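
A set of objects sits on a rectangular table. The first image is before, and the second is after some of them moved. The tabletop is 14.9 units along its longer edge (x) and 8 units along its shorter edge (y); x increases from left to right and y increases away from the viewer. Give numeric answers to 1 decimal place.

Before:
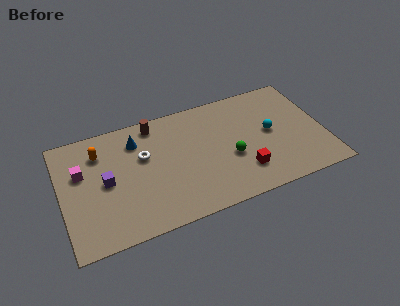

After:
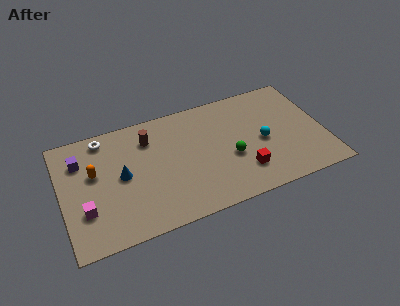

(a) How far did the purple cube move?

2.3

From (2.5, 4.0) to (1.2, 5.9), the purple cube covered √(1.3² + 1.9²) ≈ 2.3 units.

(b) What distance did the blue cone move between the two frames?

2.3

From (4.4, 6.2) to (3.4, 4.1), the blue cone covered √(1.0² + 2.1²) ≈ 2.3 units.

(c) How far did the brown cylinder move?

1.0

The brown cylinder moved from about (5.5, 7.0) to (5.1, 6.1), a distance of √(0.4² + 0.9²) ≈ 1.0.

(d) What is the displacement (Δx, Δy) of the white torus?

(-2.1, 2.0)

From the two frames, the white torus sits at roughly (4.7, 5.0) before and (2.6, 7.0) after.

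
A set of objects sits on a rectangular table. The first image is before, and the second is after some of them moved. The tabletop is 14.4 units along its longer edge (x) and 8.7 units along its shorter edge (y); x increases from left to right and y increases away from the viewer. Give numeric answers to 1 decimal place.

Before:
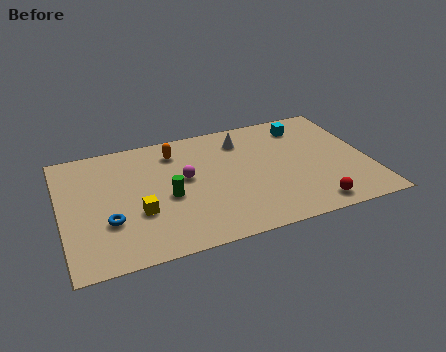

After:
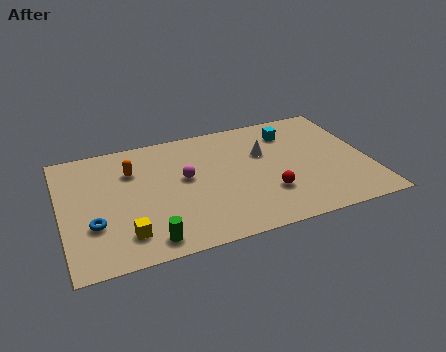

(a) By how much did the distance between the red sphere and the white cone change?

-3.4

The distance was about 6.4 in the first image and 3.0 in the second, so they moved 3.4 units closer together.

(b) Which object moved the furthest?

the green cylinder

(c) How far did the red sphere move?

2.4

The red sphere was near (11.4, 1.1) before and (9.5, 2.6) after, so it travelled √(1.9² + 1.5²) ≈ 2.4 units.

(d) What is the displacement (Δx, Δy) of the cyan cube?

(-0.7, -0.3)

The cyan cube was at about (11.7, 7.1) and moved to about (11.0, 6.8).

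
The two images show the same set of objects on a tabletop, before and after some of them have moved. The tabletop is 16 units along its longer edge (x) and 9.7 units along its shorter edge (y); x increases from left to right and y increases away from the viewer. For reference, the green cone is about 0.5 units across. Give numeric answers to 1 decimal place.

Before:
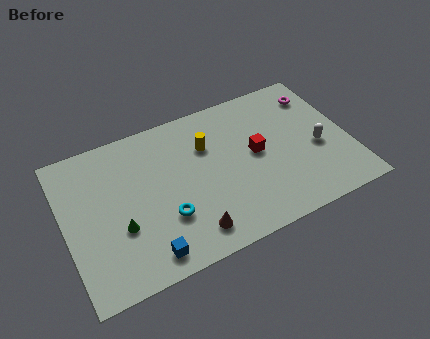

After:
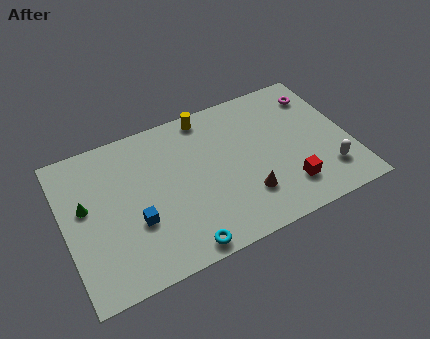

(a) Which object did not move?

the magenta torus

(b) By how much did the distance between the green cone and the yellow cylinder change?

+1.6

Before: roughly 6.2 units apart; after: 7.8. That's 1.6 units further apart.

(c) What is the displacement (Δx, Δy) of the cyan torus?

(0.6, -2.2)

From the two frames, the cyan torus sits at roughly (5.4, 3.1) before and (6.0, 0.9) after.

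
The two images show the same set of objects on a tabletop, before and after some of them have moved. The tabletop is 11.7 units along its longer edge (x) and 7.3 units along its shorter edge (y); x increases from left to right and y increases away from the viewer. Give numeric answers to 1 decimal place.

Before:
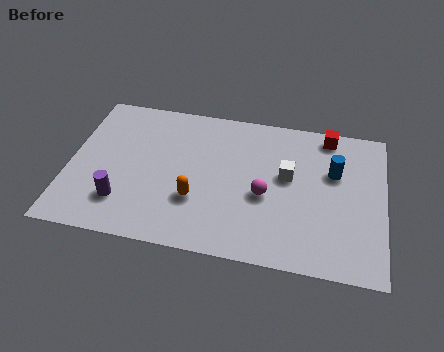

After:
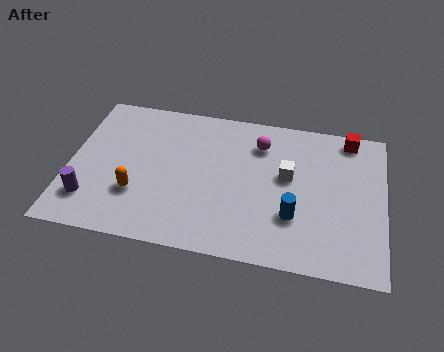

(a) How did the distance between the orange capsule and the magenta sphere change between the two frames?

+2.9

Before: roughly 2.6 units apart; after: 5.5. That's 2.9 units further apart.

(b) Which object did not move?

the white cube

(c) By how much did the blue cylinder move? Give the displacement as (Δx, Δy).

(-1.4, -2.4)

From the two frames, the blue cylinder sits at roughly (9.8, 4.7) before and (8.4, 2.3) after.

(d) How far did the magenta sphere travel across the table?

2.5

From (7.3, 3.1) to (7.0, 5.6), the magenta sphere covered √(0.3² + 2.5²) ≈ 2.5 units.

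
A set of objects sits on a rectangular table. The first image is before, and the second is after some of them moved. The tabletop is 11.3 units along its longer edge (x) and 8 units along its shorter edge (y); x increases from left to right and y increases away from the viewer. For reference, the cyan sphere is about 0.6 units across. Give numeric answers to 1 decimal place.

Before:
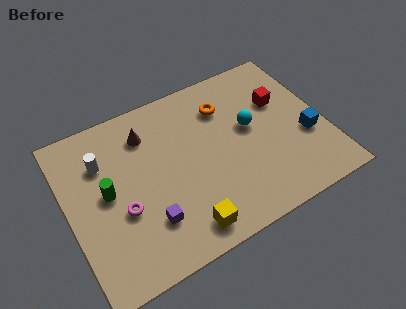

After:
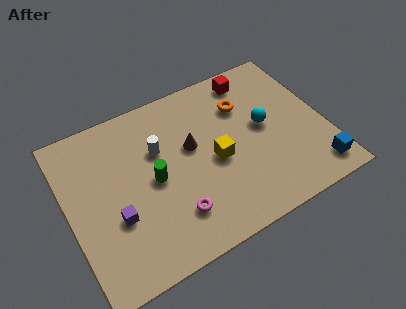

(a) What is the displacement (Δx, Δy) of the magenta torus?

(2.1, -1.2)

The magenta torus started near (2.2, 3.1) and ended near (4.3, 1.9).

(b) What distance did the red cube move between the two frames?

2.0

The red cube was near (9.6, 5.2) before and (8.6, 6.9) after, so it travelled √(1.0² + 1.7²) ≈ 2.0 units.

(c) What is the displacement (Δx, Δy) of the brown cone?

(1.8, -1.5)

The brown cone was at about (3.7, 6.2) and moved to about (5.5, 4.7).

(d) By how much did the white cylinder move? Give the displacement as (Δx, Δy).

(2.4, -0.5)

From the two frames, the white cylinder sits at roughly (1.7, 5.7) before and (4.1, 5.2) after.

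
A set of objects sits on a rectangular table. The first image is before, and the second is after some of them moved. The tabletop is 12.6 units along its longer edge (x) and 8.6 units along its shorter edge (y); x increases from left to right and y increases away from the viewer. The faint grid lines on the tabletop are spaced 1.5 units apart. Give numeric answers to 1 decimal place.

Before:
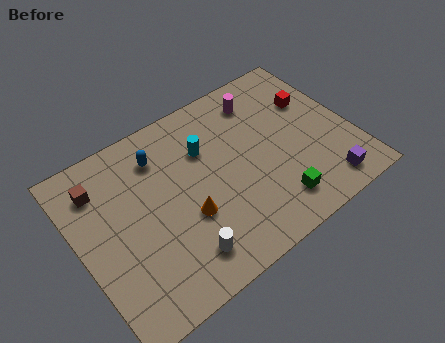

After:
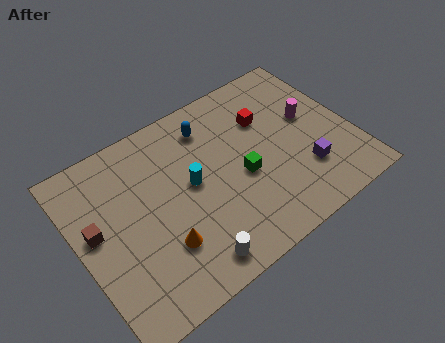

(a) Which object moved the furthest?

the magenta cylinder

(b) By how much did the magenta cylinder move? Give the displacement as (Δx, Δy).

(1.9, -2.1)

The magenta cylinder started near (9.0, 7.0) and ended near (10.9, 4.9).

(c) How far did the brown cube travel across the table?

2.0

The brown cube moved from about (1.3, 6.7) to (0.8, 4.8), a distance of √(0.5² + 1.9²) ≈ 2.0.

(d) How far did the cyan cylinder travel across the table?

1.6

From (6.1, 5.9) to (5.2, 4.6), the cyan cylinder covered √(0.9² + 1.3²) ≈ 1.6 units.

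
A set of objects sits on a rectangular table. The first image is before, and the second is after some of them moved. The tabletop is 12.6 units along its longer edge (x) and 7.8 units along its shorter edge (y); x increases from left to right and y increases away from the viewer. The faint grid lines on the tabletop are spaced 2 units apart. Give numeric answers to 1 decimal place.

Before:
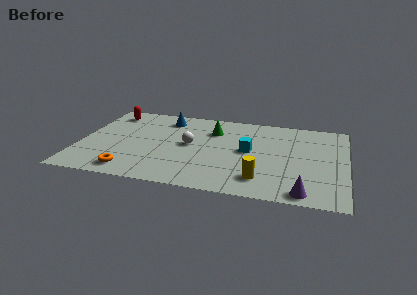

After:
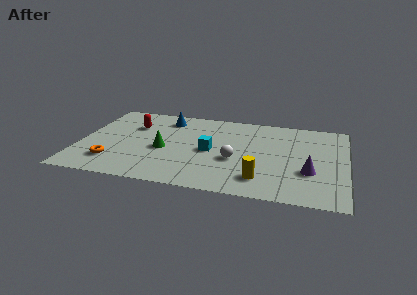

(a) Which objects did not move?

the yellow cylinder and the blue cone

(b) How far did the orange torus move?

1.1

The orange torus was near (2.6, 1.1) before and (1.7, 1.8) after, so it travelled √(0.9² + 0.7²) ≈ 1.1 units.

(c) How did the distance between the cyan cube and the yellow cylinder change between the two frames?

+0.7

The distance was about 2.6 in the first image and 3.3 in the second, so they moved 0.7 units further apart.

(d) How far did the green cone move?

3.2

The green cone was near (6.2, 5.7) before and (4.0, 3.4) after, so it travelled √(2.2² + 2.3²) ≈ 3.2 units.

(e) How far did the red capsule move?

1.6

From (1.2, 6.5) to (2.4, 5.4), the red capsule covered √(1.2² + 1.1²) ≈ 1.6 units.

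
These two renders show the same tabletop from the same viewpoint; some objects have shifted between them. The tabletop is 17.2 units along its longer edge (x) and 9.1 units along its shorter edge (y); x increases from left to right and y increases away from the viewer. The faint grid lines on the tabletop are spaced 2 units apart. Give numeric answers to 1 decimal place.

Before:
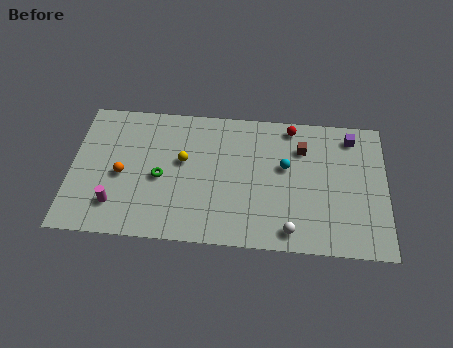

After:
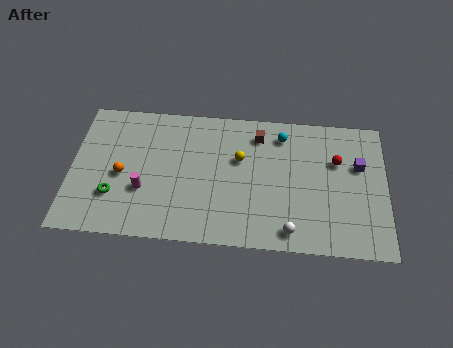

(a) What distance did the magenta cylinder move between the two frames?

1.9

From (2.5, 2.1) to (4.0, 3.2), the magenta cylinder covered √(1.5² + 1.1²) ≈ 1.9 units.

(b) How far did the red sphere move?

3.3

The red sphere was near (12.0, 8.1) before and (14.5, 6.0) after, so it travelled √(2.5² + 2.1²) ≈ 3.3 units.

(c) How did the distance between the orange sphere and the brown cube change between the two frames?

-2.0

They were about 10.1 units apart before and 8.1 after — 2.0 units closer together.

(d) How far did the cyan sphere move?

2.1

The cyan sphere was near (11.7, 5.4) before and (11.5, 7.5) after, so it travelled √(0.2² + 2.1²) ≈ 2.1 units.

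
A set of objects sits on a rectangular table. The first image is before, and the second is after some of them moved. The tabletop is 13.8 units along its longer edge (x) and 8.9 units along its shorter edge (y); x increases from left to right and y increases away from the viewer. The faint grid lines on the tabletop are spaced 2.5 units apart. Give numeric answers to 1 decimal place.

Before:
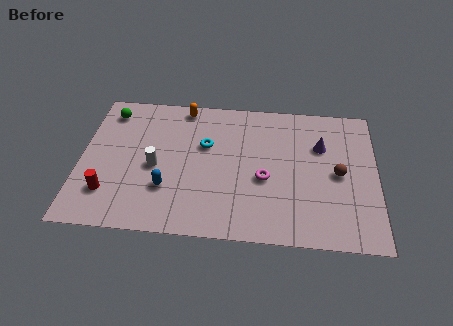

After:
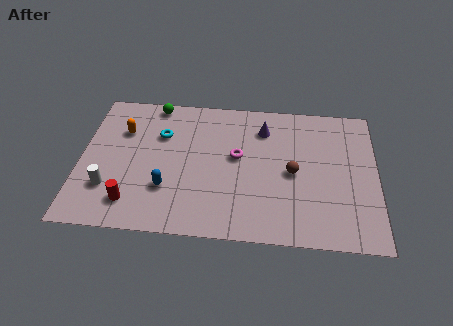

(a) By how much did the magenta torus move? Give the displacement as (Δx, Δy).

(-1.3, 1.3)

The magenta torus started near (8.6, 3.7) and ended near (7.3, 5.0).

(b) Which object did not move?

the blue capsule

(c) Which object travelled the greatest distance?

the orange capsule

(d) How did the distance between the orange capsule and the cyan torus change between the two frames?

-0.8

Before: roughly 2.6 units apart; after: 1.8. That's 0.8 units closer together.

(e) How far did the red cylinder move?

1.2

From (1.4, 2.2) to (2.5, 1.7), the red cylinder covered √(1.1² + 0.5²) ≈ 1.2 units.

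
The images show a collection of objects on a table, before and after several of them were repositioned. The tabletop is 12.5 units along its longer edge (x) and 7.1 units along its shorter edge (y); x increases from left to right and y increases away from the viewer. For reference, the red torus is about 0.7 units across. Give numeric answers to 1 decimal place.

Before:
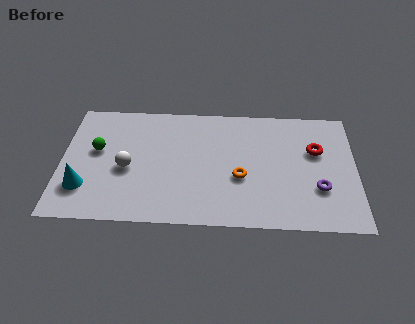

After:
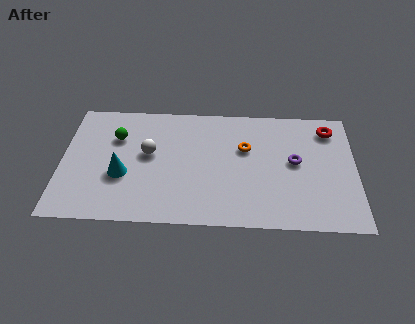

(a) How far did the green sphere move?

1.1

The green sphere was near (1.5, 4.1) before and (2.3, 4.9) after, so it travelled √(0.8² + 0.8²) ≈ 1.1 units.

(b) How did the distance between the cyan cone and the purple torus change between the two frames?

-2.5

The distance was about 9.9 in the first image and 7.4 in the second, so they moved 2.5 units closer together.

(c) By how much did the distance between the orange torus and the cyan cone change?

-1.2

They were about 6.7 units apart before and 5.5 after — 1.2 units closer together.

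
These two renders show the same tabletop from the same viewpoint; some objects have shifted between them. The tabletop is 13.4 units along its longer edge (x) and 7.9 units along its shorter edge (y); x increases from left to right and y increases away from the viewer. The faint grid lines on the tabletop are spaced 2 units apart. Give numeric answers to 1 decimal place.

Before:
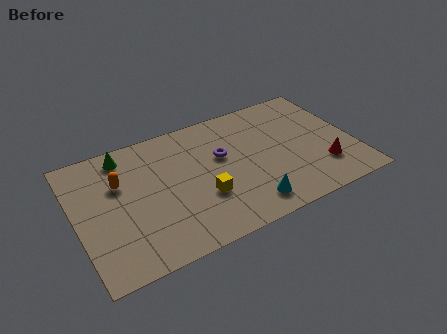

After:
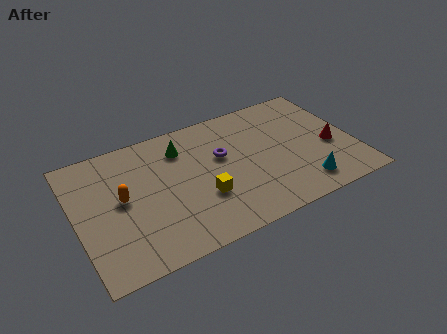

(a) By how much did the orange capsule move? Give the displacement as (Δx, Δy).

(0.0, -1.0)

The orange capsule was at about (2.2, 5.2) and moved to about (2.2, 4.2).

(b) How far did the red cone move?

1.3

From (11.7, 2.1) to (12.3, 3.3), the red cone covered √(0.6² + 1.2²) ≈ 1.3 units.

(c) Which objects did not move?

the purple torus and the yellow cube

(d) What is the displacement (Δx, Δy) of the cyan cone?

(2.7, 0.1)

The cyan cone was at about (7.9, 1.3) and moved to about (10.6, 1.4).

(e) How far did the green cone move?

2.8

From (2.6, 6.8) to (5.3, 6.1), the green cone covered √(2.7² + 0.7²) ≈ 2.8 units.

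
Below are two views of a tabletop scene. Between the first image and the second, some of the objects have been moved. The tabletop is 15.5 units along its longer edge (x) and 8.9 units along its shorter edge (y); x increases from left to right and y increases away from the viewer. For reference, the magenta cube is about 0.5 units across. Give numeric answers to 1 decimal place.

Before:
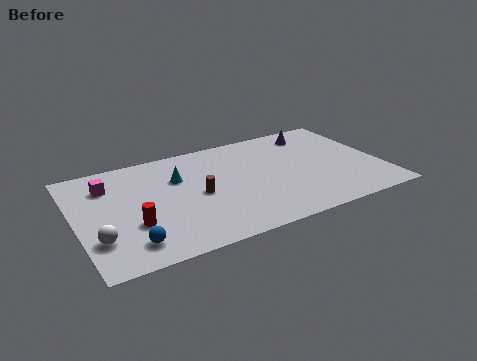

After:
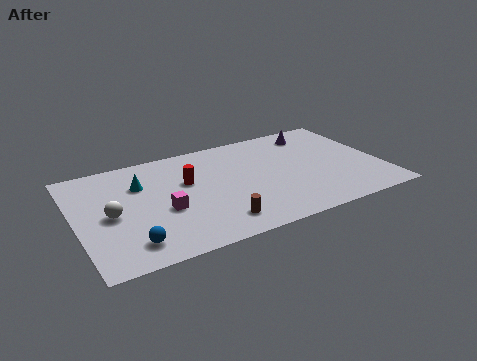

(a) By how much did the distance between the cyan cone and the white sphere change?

-3.0

The distance was about 5.6 in the first image and 2.6 in the second, so they moved 3.0 units closer together.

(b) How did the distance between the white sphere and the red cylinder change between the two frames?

+2.3

Before: roughly 1.9 units apart; after: 4.2. That's 2.3 units further apart.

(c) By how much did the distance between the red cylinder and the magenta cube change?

-1.4

They were about 3.8 units apart before and 2.4 after — 1.4 units closer together.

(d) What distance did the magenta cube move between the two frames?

4.0

From (1.8, 6.7) to (4.3, 3.6), the magenta cube covered √(2.5² + 3.1²) ≈ 4.0 units.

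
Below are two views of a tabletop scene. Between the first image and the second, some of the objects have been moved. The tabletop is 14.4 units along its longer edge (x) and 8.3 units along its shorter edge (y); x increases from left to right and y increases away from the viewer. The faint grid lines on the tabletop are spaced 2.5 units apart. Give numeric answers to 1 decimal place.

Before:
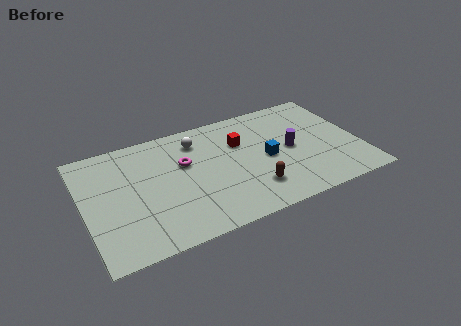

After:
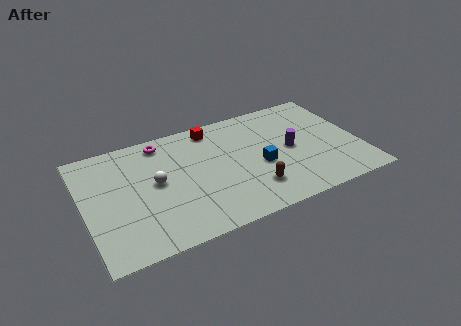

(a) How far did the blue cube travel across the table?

0.6

The blue cube moved from about (9.5, 3.9) to (9.1, 3.5), a distance of √(0.4² + 0.4²) ≈ 0.6.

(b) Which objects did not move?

the brown capsule and the purple cylinder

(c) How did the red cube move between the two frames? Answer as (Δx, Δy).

(-1.3, 1.6)

From the two frames, the red cube sits at roughly (8.3, 5.6) before and (7.0, 7.2) after.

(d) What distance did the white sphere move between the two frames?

3.3

The white sphere was near (6.1, 6.6) before and (3.7, 4.4) after, so it travelled √(2.4² + 2.2²) ≈ 3.3 units.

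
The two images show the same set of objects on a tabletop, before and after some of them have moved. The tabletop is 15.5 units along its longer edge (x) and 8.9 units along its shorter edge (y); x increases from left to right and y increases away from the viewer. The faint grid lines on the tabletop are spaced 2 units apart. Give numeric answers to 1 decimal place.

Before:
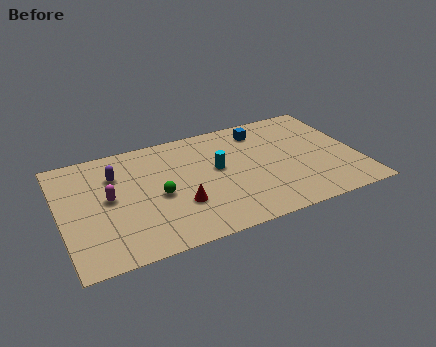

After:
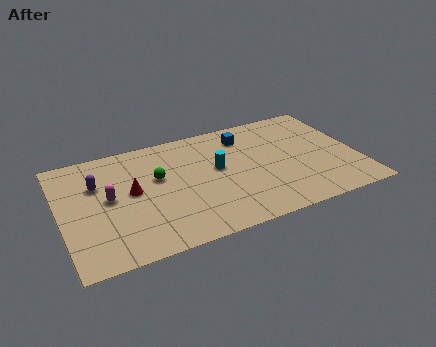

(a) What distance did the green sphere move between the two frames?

1.4

The green sphere moved from about (5.0, 4.0) to (5.1, 5.4), a distance of √(0.1² + 1.4²) ≈ 1.4.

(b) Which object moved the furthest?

the red cone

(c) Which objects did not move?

the cyan cylinder and the magenta capsule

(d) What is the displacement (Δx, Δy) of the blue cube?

(-0.9, -0.2)

The blue cube started near (10.8, 7.3) and ended near (9.9, 7.1).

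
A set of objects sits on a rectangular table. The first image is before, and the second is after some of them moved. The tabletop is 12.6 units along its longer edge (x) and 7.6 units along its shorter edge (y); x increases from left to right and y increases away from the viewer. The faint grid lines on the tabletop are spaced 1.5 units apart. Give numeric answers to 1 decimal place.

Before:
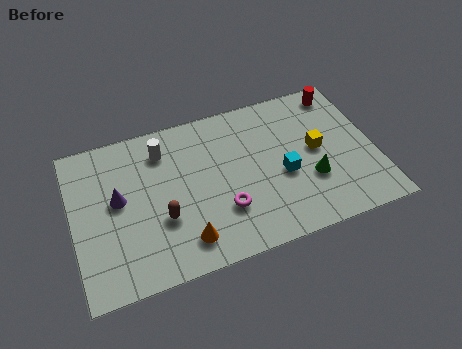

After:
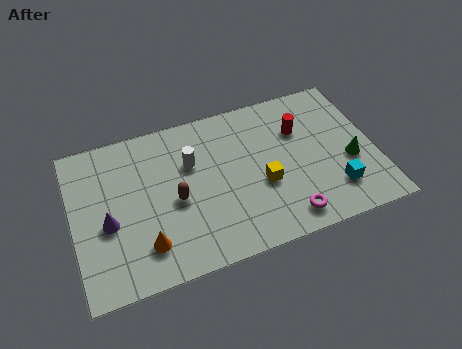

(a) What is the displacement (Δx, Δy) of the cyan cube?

(2.0, -1.4)

The cyan cube was at about (8.7, 3.2) and moved to about (10.7, 1.8).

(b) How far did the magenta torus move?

2.8

From (6.1, 2.3) to (8.6, 1.1), the magenta torus covered √(2.5² + 1.2²) ≈ 2.8 units.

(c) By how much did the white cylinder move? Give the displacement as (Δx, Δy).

(1.1, -1.0)

The white cylinder was at about (3.9, 6.0) and moved to about (5.0, 5.0).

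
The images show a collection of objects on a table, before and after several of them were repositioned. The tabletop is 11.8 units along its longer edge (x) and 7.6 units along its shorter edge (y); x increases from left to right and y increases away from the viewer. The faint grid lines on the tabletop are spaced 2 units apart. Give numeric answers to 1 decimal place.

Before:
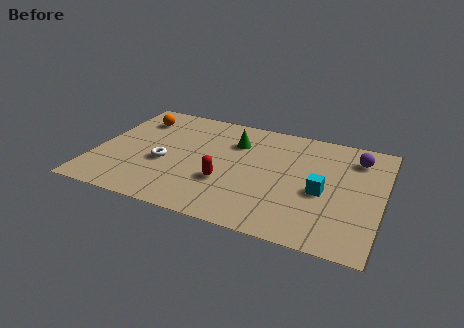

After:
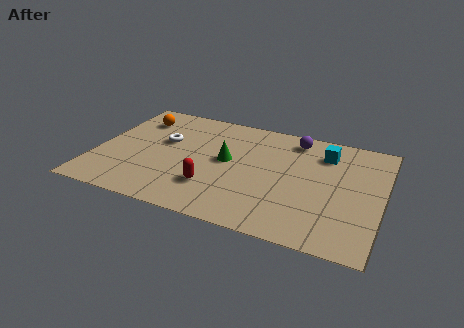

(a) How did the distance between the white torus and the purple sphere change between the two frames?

-2.6

Before: roughly 8.2 units apart; after: 5.6. That's 2.6 units closer together.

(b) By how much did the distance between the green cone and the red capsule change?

-0.9

The distance was about 2.9 in the first image and 2.0 in the second, so they moved 0.9 units closer together.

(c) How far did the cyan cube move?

2.6

The cyan cube moved from about (9.4, 3.3) to (9.3, 5.9), a distance of √(0.1² + 2.6²) ≈ 2.6.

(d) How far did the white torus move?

1.5

The white torus moved from about (2.9, 3.1) to (2.7, 4.6), a distance of √(0.2² + 1.5²) ≈ 1.5.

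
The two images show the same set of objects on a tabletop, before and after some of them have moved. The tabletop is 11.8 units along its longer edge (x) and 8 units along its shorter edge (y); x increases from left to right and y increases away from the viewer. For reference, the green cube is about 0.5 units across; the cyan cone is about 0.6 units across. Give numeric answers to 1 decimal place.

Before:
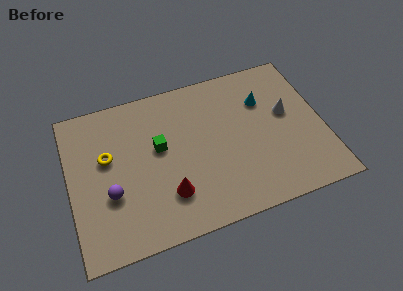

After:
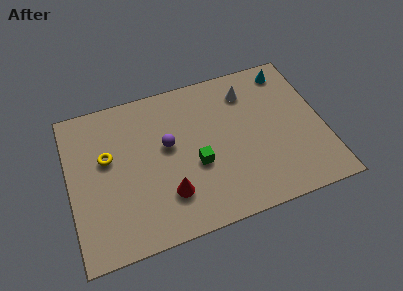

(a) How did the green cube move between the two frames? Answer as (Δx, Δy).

(1.6, -1.4)

The green cube started near (4.2, 4.6) and ended near (5.8, 3.2).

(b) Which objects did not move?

the yellow torus and the red cone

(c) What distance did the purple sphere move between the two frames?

3.3

From (1.8, 2.9) to (4.6, 4.6), the purple sphere covered √(2.8² + 1.7²) ≈ 3.3 units.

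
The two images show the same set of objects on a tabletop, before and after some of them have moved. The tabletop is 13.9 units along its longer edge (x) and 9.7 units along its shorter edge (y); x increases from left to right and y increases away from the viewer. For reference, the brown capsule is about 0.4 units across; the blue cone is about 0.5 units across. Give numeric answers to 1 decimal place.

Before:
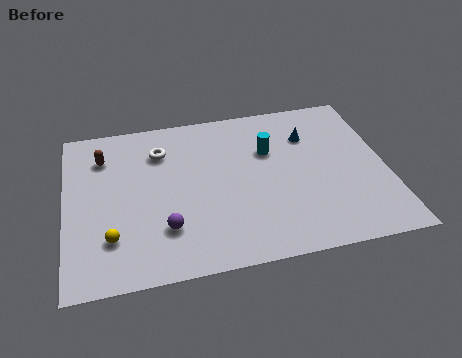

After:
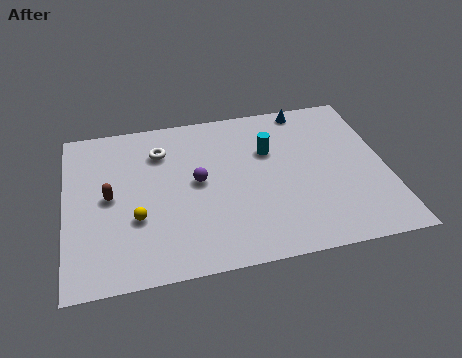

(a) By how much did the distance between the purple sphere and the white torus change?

-2.0

Before: roughly 4.7 units apart; after: 2.7. That's 2.0 units closer together.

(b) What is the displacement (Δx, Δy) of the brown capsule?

(0.2, -2.5)

The brown capsule started near (1.7, 7.4) and ended near (1.9, 4.9).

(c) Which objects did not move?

the white torus and the cyan cylinder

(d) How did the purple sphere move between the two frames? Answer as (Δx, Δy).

(1.5, 2.5)

The purple sphere started near (4.2, 2.6) and ended near (5.7, 5.1).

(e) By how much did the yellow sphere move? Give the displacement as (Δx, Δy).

(1.1, 0.9)

The yellow sphere was at about (1.9, 2.5) and moved to about (3.0, 3.4).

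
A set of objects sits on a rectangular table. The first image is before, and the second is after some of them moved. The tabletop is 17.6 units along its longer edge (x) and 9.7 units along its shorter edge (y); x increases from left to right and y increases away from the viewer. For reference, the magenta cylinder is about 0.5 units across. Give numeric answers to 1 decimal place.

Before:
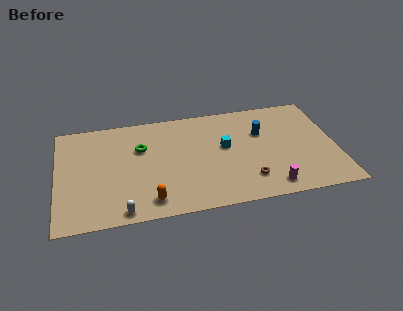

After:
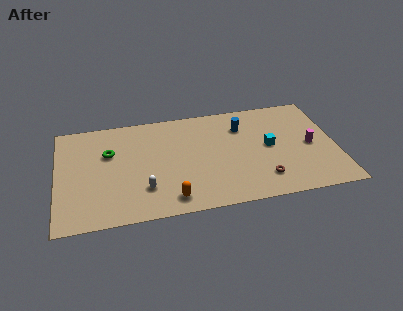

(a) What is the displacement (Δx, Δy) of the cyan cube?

(2.8, -0.5)

From the two frames, the cyan cube sits at roughly (10.6, 5.5) before and (13.4, 5.0) after.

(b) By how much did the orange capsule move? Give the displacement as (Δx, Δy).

(1.3, -0.1)

The orange capsule was at about (5.7, 1.5) and moved to about (7.0, 1.4).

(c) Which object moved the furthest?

the magenta cylinder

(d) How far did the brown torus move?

0.9

From (11.9, 2.2) to (12.8, 2.1), the brown torus covered √(0.9² + 0.1²) ≈ 0.9 units.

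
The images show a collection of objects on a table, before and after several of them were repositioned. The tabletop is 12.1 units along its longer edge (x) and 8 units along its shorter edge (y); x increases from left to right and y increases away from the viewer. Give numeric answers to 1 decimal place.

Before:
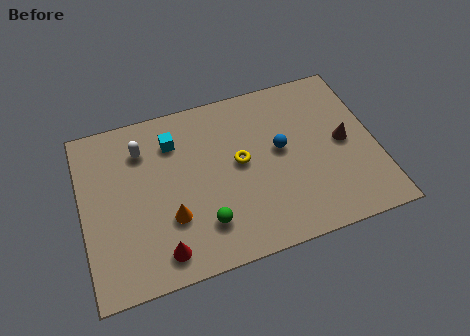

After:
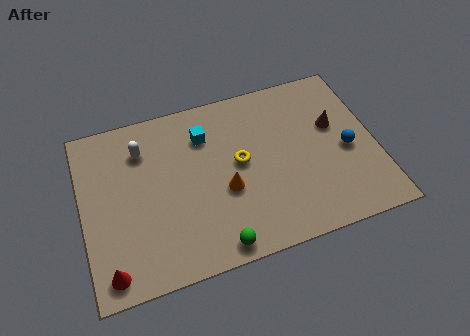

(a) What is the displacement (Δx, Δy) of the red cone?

(-2.1, -0.2)

The red cone started near (3.0, 1.2) and ended near (0.9, 1.0).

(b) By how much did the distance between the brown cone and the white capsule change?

-0.5

Before: roughly 8.5 units apart; after: 8.0. That's 0.5 units closer together.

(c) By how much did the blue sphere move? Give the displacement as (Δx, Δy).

(2.7, -0.8)

The blue sphere was at about (8.2, 4.4) and moved to about (10.9, 3.6).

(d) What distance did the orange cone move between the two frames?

2.4

The orange cone moved from about (3.5, 2.6) to (5.8, 3.2), a distance of √(2.3² + 0.6²) ≈ 2.4.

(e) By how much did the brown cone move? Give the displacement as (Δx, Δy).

(-0.3, 0.9)

The brown cone started near (10.8, 4.0) and ended near (10.5, 4.9).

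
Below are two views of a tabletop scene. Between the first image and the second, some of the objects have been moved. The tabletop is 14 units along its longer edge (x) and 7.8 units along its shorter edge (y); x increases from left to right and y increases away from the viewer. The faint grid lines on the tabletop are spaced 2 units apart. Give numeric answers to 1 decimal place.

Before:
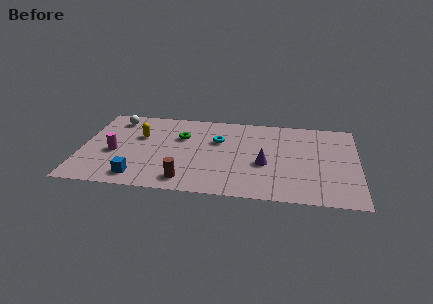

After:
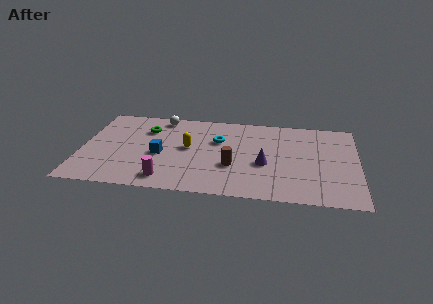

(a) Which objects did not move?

the purple cone and the cyan torus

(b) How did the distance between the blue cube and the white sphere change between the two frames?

-2.0

Before: roughly 5.5 units apart; after: 3.5. That's 2.0 units closer together.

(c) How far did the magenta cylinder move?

3.4

From (1.7, 3.3) to (4.4, 1.2), the magenta cylinder covered √(2.7² + 2.1²) ≈ 3.4 units.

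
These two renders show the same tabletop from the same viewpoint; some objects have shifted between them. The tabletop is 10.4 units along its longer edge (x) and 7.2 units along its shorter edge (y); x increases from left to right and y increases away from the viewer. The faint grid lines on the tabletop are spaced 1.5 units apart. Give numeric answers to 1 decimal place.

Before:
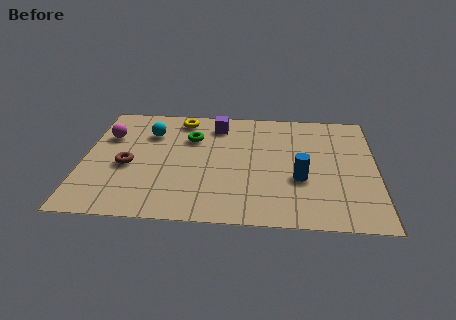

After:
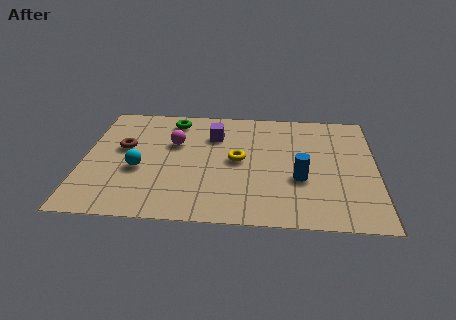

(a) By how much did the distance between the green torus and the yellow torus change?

+2.1

They were about 1.3 units apart before and 3.4 after — 2.1 units further apart.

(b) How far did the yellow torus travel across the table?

3.3

From (3.4, 6.2) to (5.5, 3.7), the yellow torus covered √(2.1² + 2.5²) ≈ 3.3 units.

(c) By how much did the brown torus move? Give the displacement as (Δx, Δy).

(-0.2, 1.1)

The brown torus was at about (1.6, 3.1) and moved to about (1.4, 4.2).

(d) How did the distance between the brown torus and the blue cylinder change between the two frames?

+0.4

Before: roughly 6.1 units apart; after: 6.5. That's 0.4 units further apart.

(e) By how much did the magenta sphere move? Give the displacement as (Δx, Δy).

(2.4, -0.3)

The magenta sphere was at about (0.8, 4.9) and moved to about (3.2, 4.6).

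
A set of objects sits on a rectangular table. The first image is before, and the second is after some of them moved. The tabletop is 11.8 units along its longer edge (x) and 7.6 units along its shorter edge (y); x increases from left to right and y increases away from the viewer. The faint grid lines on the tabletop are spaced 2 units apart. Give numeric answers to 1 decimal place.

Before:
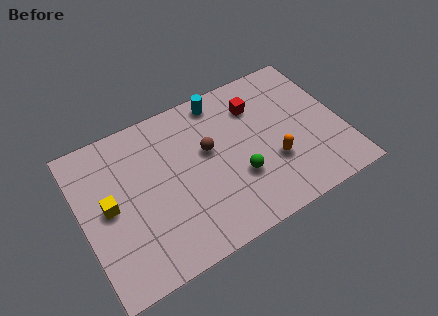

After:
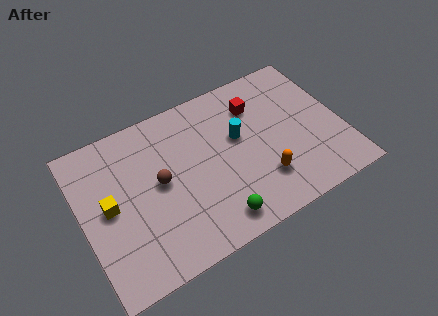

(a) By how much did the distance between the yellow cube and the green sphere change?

-0.6

The distance was about 5.8 in the first image and 5.2 in the second, so they moved 0.6 units closer together.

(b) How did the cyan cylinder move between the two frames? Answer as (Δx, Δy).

(0.5, -2.2)

The cyan cylinder started near (6.7, 6.7) and ended near (7.2, 4.5).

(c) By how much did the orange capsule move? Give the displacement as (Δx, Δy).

(-0.6, -0.6)

The orange capsule was at about (8.5, 2.6) and moved to about (7.9, 2.0).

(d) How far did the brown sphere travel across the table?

2.4

The brown sphere moved from about (5.8, 4.5) to (3.5, 4.0), a distance of √(2.3² + 0.5²) ≈ 2.4.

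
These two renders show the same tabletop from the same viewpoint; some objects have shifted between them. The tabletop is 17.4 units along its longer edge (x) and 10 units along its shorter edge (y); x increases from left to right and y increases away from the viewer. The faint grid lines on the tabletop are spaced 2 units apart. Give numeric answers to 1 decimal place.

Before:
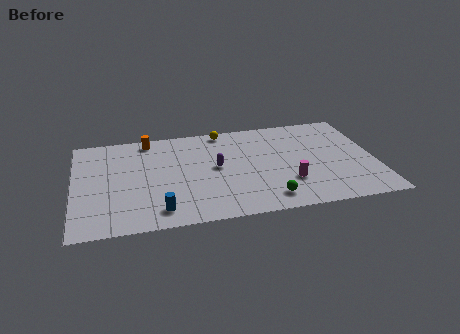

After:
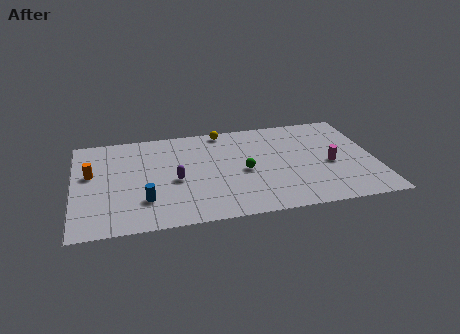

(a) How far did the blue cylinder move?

1.4

The blue cylinder was near (4.8, 1.6) before and (4.0, 2.7) after, so it travelled √(0.8² + 1.1²) ≈ 1.4 units.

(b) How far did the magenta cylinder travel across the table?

2.9

The magenta cylinder was near (12.3, 3.0) before and (14.8, 4.4) after, so it travelled √(2.5² + 1.4²) ≈ 2.9 units.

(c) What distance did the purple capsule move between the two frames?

2.6

The purple capsule moved from about (8.2, 5.3) to (5.8, 4.4), a distance of √(2.4² + 0.9²) ≈ 2.6.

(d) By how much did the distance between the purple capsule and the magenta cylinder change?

+4.3

Before: roughly 4.7 units apart; after: 9.0. That's 4.3 units further apart.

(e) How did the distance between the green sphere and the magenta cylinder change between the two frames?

+3.1

The distance was about 1.9 in the first image and 5.0 in the second, so they moved 3.1 units further apart.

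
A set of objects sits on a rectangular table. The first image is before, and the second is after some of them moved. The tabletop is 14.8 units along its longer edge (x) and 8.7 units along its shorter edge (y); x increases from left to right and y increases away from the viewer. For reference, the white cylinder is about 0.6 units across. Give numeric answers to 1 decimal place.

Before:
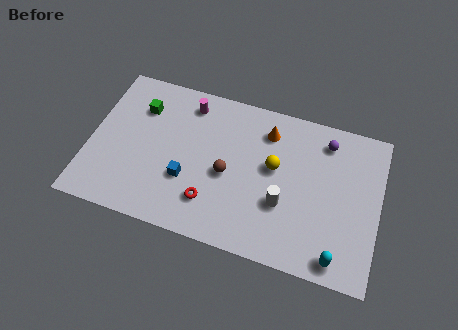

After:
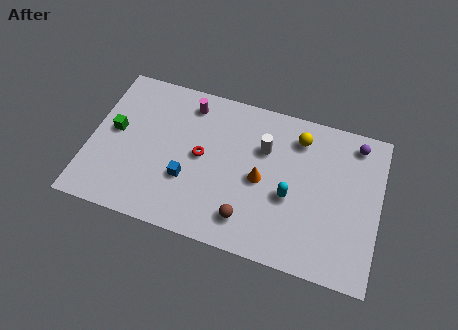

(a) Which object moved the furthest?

the cyan capsule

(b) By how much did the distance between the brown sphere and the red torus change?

+1.9

They were about 1.9 units apart before and 3.8 after — 1.9 units further apart.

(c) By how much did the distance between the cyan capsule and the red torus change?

-1.9

They were about 6.6 units apart before and 4.7 after — 1.9 units closer together.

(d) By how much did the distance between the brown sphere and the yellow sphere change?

+3.2

They were about 2.5 units apart before and 5.7 after — 3.2 units further apart.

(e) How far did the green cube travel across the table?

2.1

The green cube moved from about (2.4, 6.4) to (1.2, 4.7), a distance of √(1.2² + 1.7²) ≈ 2.1.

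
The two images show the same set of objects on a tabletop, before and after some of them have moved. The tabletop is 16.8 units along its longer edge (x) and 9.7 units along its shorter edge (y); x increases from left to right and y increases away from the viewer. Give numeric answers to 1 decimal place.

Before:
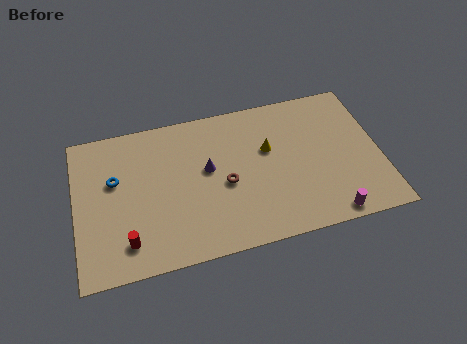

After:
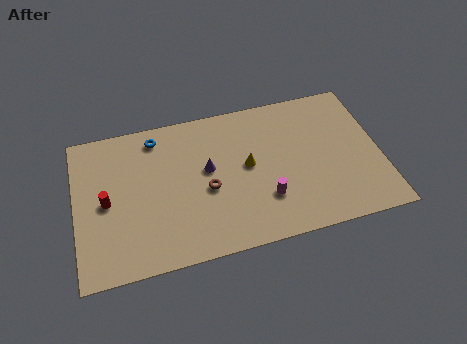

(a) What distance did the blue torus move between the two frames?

3.3

From (2.2, 6.0) to (4.6, 8.3), the blue torus covered √(2.4² + 2.3²) ≈ 3.3 units.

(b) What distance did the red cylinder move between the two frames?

3.0

The red cylinder was near (2.7, 1.9) before and (1.7, 4.7) after, so it travelled √(1.0² + 2.8²) ≈ 3.0 units.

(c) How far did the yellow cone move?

1.4

The yellow cone moved from about (10.7, 6.0) to (9.5, 5.2), a distance of √(1.2² + 0.8²) ≈ 1.4.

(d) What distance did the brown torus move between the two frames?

1.0

The brown torus was near (8.2, 4.3) before and (7.2, 4.2) after, so it travelled √(1.0² + 0.1²) ≈ 1.0 units.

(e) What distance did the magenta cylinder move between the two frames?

3.9

The magenta cylinder moved from about (13.7, 0.9) to (10.3, 2.8), a distance of √(3.4² + 1.9²) ≈ 3.9.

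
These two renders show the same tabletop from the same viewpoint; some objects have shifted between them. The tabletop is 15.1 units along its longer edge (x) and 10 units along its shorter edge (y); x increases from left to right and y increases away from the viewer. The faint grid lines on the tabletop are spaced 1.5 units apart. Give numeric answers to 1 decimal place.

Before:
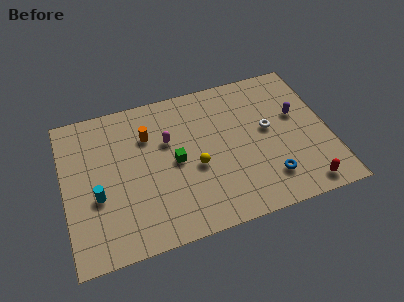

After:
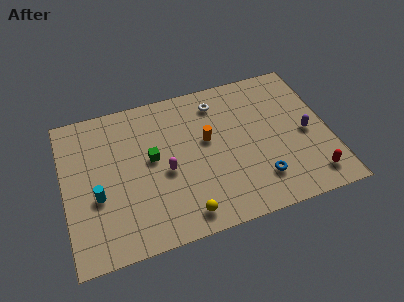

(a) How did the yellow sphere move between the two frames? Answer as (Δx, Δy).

(-0.9, -2.9)

The yellow sphere was at about (7.4, 4.2) and moved to about (6.5, 1.3).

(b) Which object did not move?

the cyan cylinder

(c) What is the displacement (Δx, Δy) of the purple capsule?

(0.4, -1.4)

The purple capsule was at about (13.4, 6.0) and moved to about (13.8, 4.6).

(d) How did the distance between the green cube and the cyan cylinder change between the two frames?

-1.0

They were about 4.6 units apart before and 3.6 after — 1.0 units closer together.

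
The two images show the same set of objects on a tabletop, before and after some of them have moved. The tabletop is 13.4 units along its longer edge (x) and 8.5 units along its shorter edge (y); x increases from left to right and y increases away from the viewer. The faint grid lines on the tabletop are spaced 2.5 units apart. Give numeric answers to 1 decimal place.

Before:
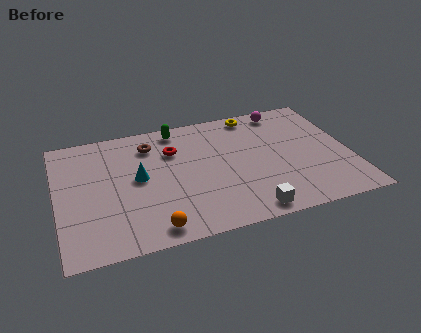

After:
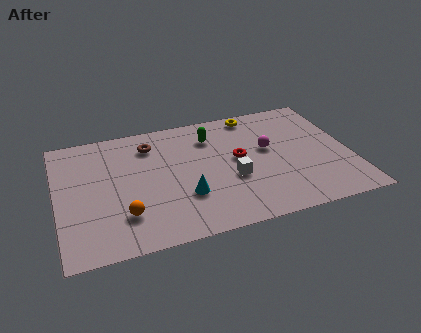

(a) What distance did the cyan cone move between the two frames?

2.7

The cyan cone moved from about (3.7, 4.5) to (5.7, 2.7), a distance of √(2.0² + 1.8²) ≈ 2.7.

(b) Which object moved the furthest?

the red torus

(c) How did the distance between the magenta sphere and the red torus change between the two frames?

-4.1

The distance was about 5.5 in the first image and 1.4 in the second, so they moved 4.1 units closer together.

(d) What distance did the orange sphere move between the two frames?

1.7

From (4.1, 1.0) to (2.9, 2.2), the orange sphere covered √(1.2² + 1.2²) ≈ 1.7 units.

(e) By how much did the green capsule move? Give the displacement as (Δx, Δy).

(1.5, -1.0)

From the two frames, the green capsule sits at roughly (5.7, 7.5) before and (7.2, 6.5) after.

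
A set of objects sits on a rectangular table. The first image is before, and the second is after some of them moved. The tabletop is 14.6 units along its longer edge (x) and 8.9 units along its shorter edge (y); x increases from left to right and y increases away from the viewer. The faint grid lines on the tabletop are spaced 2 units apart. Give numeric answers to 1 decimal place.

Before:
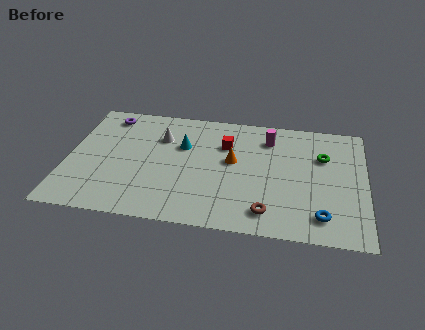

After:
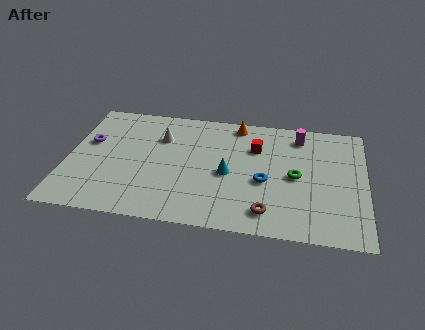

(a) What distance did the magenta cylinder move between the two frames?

1.6

From (9.8, 7.0) to (11.3, 7.4), the magenta cylinder covered √(1.5² + 0.4²) ≈ 1.6 units.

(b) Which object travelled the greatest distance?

the blue torus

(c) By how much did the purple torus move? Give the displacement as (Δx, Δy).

(-0.8, -2.2)

The purple torus was at about (1.8, 7.6) and moved to about (1.0, 5.4).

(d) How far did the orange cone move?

2.9

From (8.1, 5.0) to (8.2, 7.9), the orange cone covered √(0.1² + 2.9²) ≈ 2.9 units.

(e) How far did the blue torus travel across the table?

3.5

The blue torus was near (12.5, 1.6) before and (9.7, 3.7) after, so it travelled √(2.8² + 2.1²) ≈ 3.5 units.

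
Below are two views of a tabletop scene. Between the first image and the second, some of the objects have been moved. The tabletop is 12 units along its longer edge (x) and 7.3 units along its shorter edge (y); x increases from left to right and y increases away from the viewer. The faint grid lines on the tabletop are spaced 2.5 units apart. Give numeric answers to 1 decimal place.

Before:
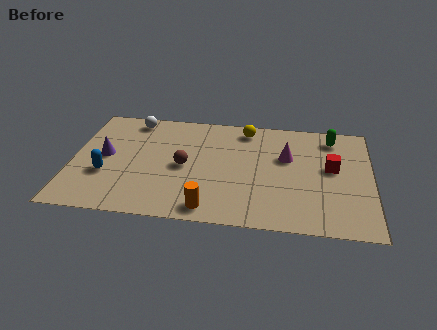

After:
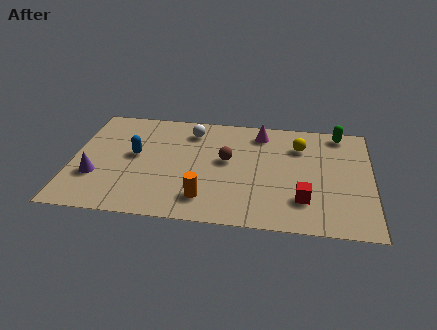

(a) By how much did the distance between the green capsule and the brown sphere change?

-1.3

The distance was about 6.4 in the first image and 5.1 in the second, so they moved 1.3 units closer together.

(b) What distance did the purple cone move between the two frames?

1.4

From (1.3, 3.8) to (1.0, 2.4), the purple cone covered √(0.3² + 1.4²) ≈ 1.4 units.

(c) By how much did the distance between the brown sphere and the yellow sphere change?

-0.5

The distance was about 3.7 in the first image and 3.2 in the second, so they moved 0.5 units closer together.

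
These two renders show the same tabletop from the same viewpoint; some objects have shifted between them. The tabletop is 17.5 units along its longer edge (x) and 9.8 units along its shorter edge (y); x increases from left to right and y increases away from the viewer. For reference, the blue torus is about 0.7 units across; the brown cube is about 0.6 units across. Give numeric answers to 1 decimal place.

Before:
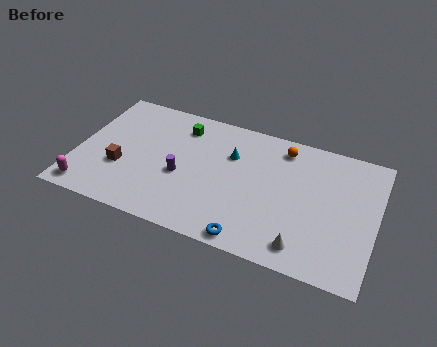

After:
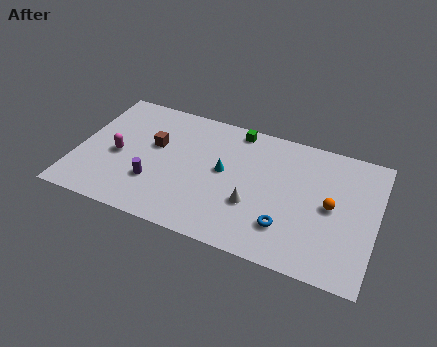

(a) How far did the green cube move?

3.3

The green cube moved from about (5.8, 7.9) to (9.0, 8.8), a distance of √(3.2² + 0.9²) ≈ 3.3.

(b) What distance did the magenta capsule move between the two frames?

3.5

From (1.0, 1.2) to (2.4, 4.4), the magenta capsule covered √(1.4² + 3.2²) ≈ 3.5 units.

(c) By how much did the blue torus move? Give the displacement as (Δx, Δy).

(1.9, 1.6)

The blue torus was at about (10.6, 0.9) and moved to about (12.5, 2.5).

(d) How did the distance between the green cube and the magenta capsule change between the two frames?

-0.3

They were about 8.2 units apart before and 7.9 after — 0.3 units closer together.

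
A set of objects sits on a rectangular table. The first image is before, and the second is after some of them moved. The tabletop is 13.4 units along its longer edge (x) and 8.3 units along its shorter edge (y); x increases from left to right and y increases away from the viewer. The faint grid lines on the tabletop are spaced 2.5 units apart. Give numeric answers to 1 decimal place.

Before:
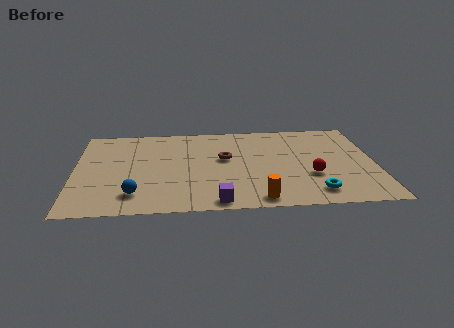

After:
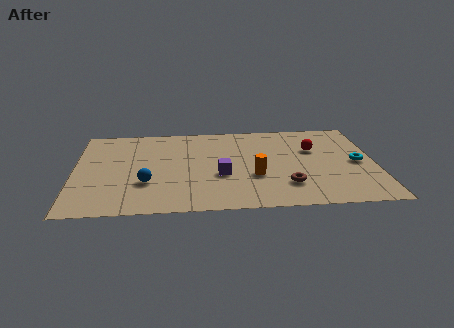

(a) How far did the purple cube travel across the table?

2.4

The purple cube was near (6.3, 0.8) before and (6.5, 3.2) after, so it travelled √(0.2² + 2.4²) ≈ 2.4 units.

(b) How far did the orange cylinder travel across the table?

2.1

The orange cylinder moved from about (8.1, 0.9) to (8.0, 3.0), a distance of √(0.1² + 2.1²) ≈ 2.1.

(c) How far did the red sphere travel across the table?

2.5

From (10.5, 2.9) to (10.7, 5.4), the red sphere covered √(0.2² + 2.5²) ≈ 2.5 units.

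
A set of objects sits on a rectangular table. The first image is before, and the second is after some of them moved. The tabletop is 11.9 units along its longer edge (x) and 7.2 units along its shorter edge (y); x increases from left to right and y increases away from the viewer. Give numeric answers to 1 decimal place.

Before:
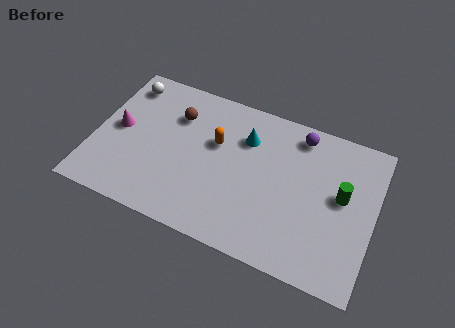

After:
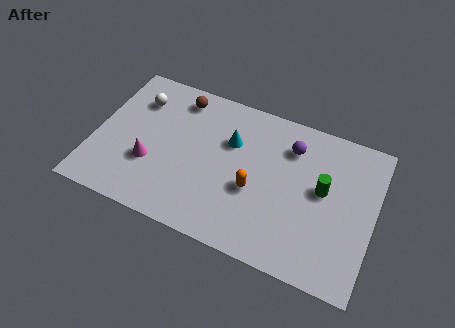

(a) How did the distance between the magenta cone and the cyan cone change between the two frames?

-1.6

They were about 5.5 units apart before and 3.9 after — 1.6 units closer together.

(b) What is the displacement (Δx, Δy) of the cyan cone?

(-0.6, -0.4)

The cyan cone started near (6.3, 5.2) and ended near (5.7, 4.8).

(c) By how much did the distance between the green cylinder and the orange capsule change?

-2.4

They were about 5.4 units apart before and 3.0 after — 2.4 units closer together.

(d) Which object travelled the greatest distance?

the orange capsule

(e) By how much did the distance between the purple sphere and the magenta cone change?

-1.5

Before: roughly 7.9 units apart; after: 6.4. That's 1.5 units closer together.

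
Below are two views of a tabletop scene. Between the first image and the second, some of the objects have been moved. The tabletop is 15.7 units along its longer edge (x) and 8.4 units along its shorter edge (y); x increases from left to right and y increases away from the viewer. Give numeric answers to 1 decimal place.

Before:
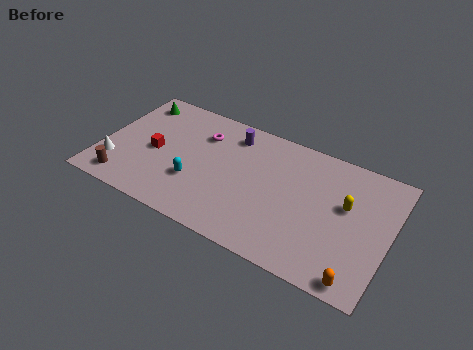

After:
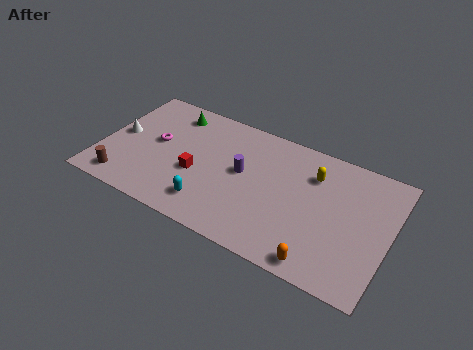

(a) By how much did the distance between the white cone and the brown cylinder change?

+2.0

The distance was about 1.2 in the first image and 3.2 in the second, so they moved 2.0 units further apart.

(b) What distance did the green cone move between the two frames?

2.1

The green cone moved from about (1.3, 7.0) to (3.4, 7.0), a distance of √(2.1² + 0.0²) ≈ 2.1.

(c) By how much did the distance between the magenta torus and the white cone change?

-3.9

They were about 5.9 units apart before and 2.0 after — 3.9 units closer together.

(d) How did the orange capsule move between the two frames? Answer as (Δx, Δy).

(-2.0, 0.1)

From the two frames, the orange capsule sits at roughly (14.4, 0.8) before and (12.4, 0.9) after.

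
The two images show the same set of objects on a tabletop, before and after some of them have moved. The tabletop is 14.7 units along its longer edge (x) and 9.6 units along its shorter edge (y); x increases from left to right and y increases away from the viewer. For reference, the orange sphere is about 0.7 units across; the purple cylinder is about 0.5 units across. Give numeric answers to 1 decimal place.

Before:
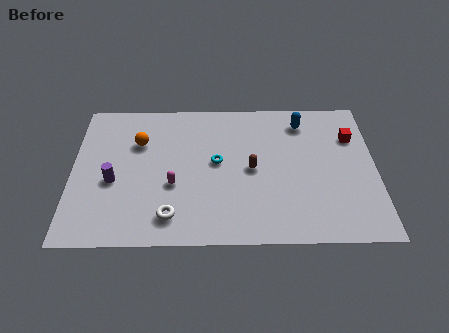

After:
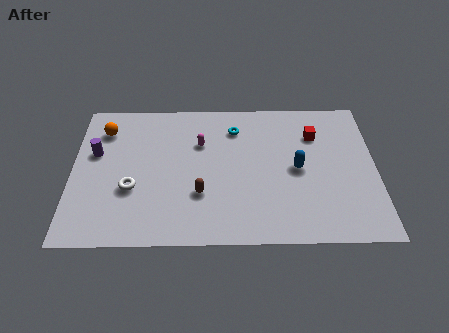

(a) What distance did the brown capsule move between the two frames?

3.0

The brown capsule was near (8.7, 4.7) before and (6.2, 3.1) after, so it travelled √(2.5² + 1.6²) ≈ 3.0 units.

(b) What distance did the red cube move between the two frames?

1.8

The red cube was near (13.6, 6.8) before and (11.8, 7.0) after, so it travelled √(1.8² + 0.2²) ≈ 1.8 units.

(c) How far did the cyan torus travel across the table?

2.5

The cyan torus moved from about (7.0, 5.2) to (7.9, 7.5), a distance of √(0.9² + 2.3²) ≈ 2.5.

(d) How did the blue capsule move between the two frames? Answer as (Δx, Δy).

(-0.3, -3.2)

From the two frames, the blue capsule sits at roughly (11.2, 7.9) before and (10.9, 4.7) after.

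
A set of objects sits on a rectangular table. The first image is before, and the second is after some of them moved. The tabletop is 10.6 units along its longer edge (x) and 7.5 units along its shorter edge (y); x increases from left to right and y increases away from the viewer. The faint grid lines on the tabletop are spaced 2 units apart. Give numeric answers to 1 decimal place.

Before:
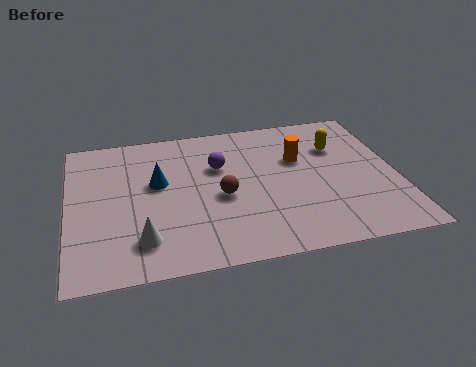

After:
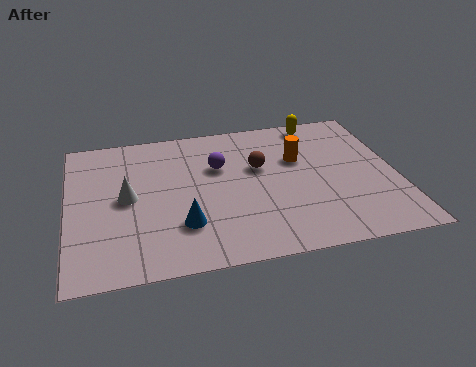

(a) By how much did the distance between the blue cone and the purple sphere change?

+1.0

They were about 2.1 units apart before and 3.1 after — 1.0 units further apart.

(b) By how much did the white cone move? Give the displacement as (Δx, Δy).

(-0.4, 2.2)

The white cone was at about (2.3, 1.6) and moved to about (1.9, 3.8).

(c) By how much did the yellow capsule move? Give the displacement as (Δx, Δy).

(-0.5, 1.5)

The yellow capsule was at about (8.8, 5.2) and moved to about (8.3, 6.7).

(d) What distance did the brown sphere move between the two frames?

1.8

The brown sphere was near (4.9, 3.3) before and (6.2, 4.6) after, so it travelled √(1.3² + 1.3²) ≈ 1.8 units.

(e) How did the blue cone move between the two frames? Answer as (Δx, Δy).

(0.7, -2.3)

The blue cone started near (2.9, 4.4) and ended near (3.6, 2.1).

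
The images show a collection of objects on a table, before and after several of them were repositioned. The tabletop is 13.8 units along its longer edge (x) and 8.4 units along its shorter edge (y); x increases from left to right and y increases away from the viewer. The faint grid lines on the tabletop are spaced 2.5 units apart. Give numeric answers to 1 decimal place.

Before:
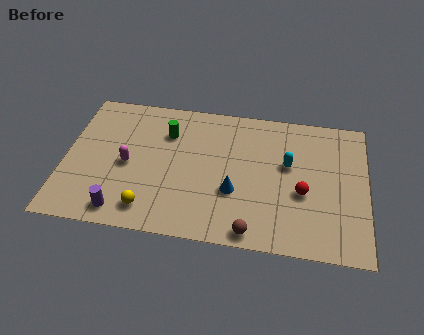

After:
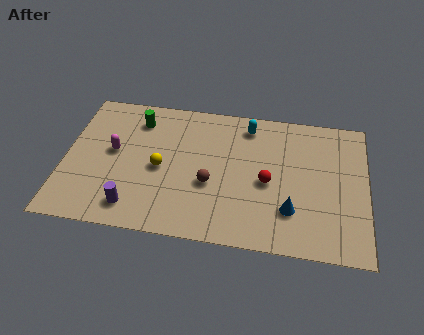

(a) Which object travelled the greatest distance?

the brown sphere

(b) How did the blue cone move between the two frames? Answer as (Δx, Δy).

(2.6, -0.7)

From the two frames, the blue cone sits at roughly (7.8, 3.0) before and (10.4, 2.3) after.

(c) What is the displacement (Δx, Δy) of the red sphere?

(-1.6, 0.4)

From the two frames, the red sphere sits at roughly (10.9, 3.4) before and (9.3, 3.8) after.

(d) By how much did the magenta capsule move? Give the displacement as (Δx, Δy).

(-0.7, 0.7)

The magenta capsule was at about (2.9, 3.9) and moved to about (2.2, 4.6).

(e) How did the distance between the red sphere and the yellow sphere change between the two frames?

-2.3

The distance was about 7.2 in the first image and 4.9 in the second, so they moved 2.3 units closer together.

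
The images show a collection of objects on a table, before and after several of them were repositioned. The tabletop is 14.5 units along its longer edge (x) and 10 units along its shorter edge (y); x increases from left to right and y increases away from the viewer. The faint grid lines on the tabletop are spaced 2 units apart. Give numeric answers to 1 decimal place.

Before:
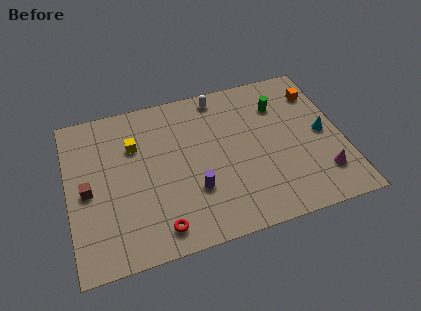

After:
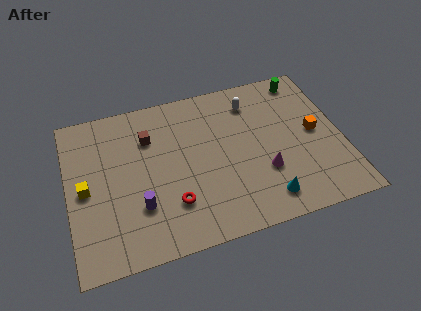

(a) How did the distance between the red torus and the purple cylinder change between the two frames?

-1.0

The distance was about 2.7 in the first image and 1.7 in the second, so they moved 1.0 units closer together.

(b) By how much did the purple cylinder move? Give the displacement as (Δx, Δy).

(-2.9, -0.2)

The purple cylinder started near (6.5, 3.2) and ended near (3.6, 3.0).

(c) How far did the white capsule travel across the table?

1.9

The white capsule was near (8.3, 8.9) before and (10.0, 8.0) after, so it travelled √(1.7² + 0.9²) ≈ 1.9 units.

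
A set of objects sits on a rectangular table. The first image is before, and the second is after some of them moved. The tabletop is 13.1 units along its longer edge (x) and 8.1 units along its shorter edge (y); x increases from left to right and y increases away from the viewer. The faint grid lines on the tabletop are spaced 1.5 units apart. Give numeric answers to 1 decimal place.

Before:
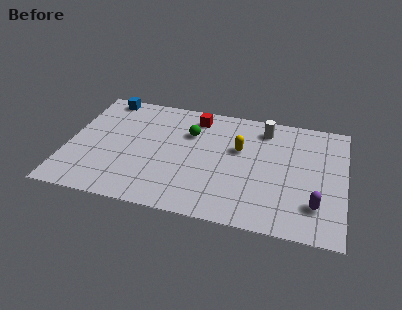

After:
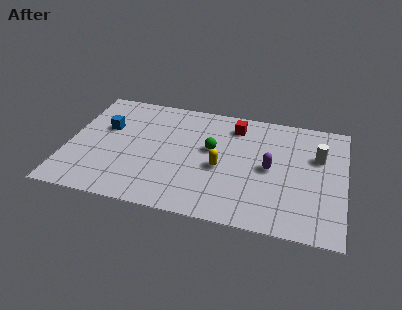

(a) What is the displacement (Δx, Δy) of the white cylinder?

(2.6, -1.4)

From the two frames, the white cylinder sits at roughly (9.2, 6.7) before and (11.8, 5.3) after.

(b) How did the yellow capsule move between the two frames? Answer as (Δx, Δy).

(-0.8, -1.5)

The yellow capsule was at about (8.1, 5.0) and moved to about (7.3, 3.5).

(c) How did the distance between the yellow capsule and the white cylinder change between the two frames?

+2.8

Before: roughly 2.0 units apart; after: 4.8. That's 2.8 units further apart.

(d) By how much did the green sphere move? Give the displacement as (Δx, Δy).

(1.1, -0.9)

The green sphere was at about (5.7, 5.6) and moved to about (6.8, 4.7).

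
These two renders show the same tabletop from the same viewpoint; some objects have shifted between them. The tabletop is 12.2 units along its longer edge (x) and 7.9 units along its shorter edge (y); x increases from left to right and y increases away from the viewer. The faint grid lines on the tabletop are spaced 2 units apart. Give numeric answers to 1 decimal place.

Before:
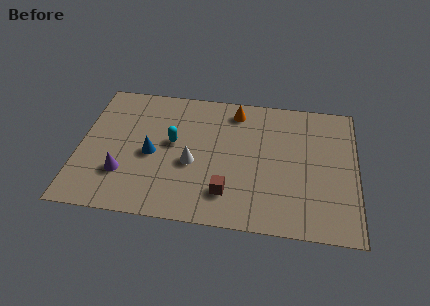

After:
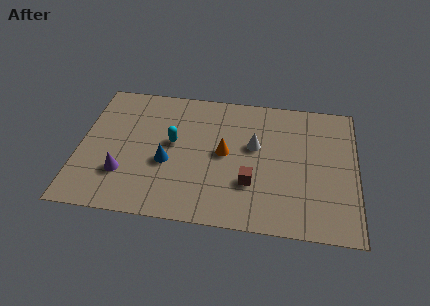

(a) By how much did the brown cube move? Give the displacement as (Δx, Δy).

(1.0, 0.7)

From the two frames, the brown cube sits at roughly (6.6, 1.8) before and (7.6, 2.5) after.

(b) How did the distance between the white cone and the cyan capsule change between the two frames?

+2.2

Before: roughly 1.4 units apart; after: 3.6. That's 2.2 units further apart.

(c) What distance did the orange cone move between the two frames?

2.6

The orange cone moved from about (6.8, 6.7) to (6.4, 4.1), a distance of √(0.4² + 2.6²) ≈ 2.6.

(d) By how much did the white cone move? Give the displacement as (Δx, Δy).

(2.7, 1.4)

The white cone started near (5.0, 3.3) and ended near (7.7, 4.7).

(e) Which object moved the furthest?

the white cone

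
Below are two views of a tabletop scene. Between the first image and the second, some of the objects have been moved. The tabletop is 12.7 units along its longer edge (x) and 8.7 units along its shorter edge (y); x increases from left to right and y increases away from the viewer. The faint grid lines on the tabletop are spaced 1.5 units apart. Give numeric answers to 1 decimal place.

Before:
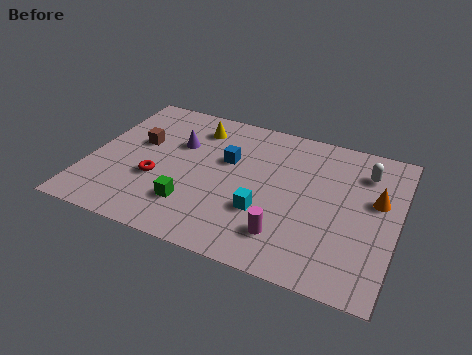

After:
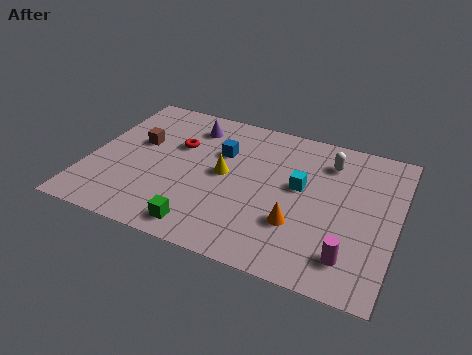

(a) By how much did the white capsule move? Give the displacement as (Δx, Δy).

(-1.5, 0.1)

The white capsule was at about (11.2, 6.7) and moved to about (9.7, 6.8).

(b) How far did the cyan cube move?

2.4

The cyan cube was near (7.4, 2.9) before and (8.7, 4.9) after, so it travelled √(1.3² + 2.0²) ≈ 2.4 units.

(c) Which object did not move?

the brown cube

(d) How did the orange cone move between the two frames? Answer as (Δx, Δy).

(-3.0, -2.5)

From the two frames, the orange cone sits at roughly (11.8, 5.2) before and (8.8, 2.7) after.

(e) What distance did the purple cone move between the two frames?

1.4

From (3.5, 5.7) to (3.9, 7.0), the purple cone covered √(0.4² + 1.3²) ≈ 1.4 units.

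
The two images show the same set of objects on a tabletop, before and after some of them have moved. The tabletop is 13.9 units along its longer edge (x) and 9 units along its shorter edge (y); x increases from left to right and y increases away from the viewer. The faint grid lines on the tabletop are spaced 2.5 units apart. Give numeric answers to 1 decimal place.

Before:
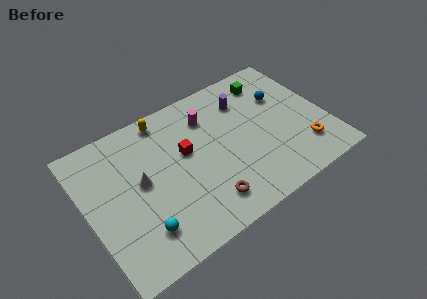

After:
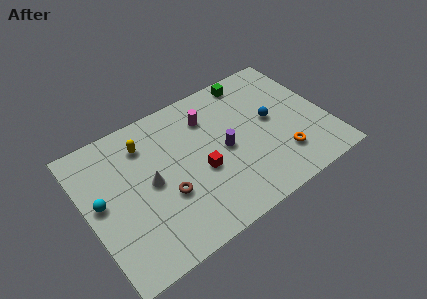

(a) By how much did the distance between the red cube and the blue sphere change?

-1.4

The distance was about 5.9 in the first image and 4.5 in the second, so they moved 1.4 units closer together.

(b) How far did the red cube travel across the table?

1.7

The red cube moved from about (5.8, 5.3) to (6.4, 3.7), a distance of √(0.6² + 1.6²) ≈ 1.7.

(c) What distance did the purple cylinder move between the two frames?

3.0

From (9.6, 6.8) to (7.9, 4.3), the purple cylinder covered √(1.7² + 2.5²) ≈ 3.0 units.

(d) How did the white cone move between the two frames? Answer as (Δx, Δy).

(0.5, -0.3)

From the two frames, the white cone sits at roughly (3.1, 4.8) before and (3.6, 4.5) after.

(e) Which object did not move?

the magenta cylinder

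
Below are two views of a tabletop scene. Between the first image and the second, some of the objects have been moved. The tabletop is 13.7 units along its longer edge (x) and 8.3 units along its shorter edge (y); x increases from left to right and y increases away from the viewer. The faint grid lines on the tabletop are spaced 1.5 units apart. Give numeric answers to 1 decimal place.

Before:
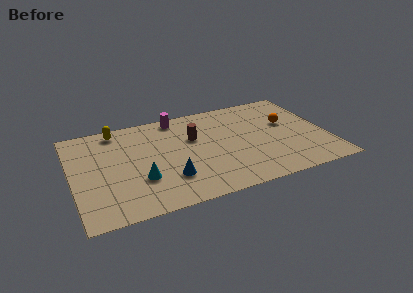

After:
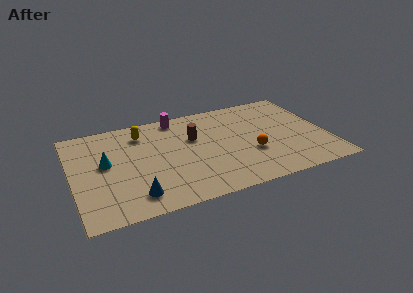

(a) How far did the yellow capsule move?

1.5

The yellow capsule was near (2.6, 7.3) before and (3.9, 6.6) after, so it travelled √(1.3² + 0.7²) ≈ 1.5 units.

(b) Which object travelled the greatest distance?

the orange sphere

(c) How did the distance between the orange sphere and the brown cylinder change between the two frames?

-1.4

They were about 5.1 units apart before and 3.7 after — 1.4 units closer together.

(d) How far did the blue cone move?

2.1

The blue cone moved from about (5.0, 2.3) to (3.1, 1.5), a distance of √(1.9² + 0.8²) ≈ 2.1.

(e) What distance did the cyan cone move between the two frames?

2.5

From (3.5, 2.7) to (1.8, 4.6), the cyan cone covered √(1.7² + 1.9²) ≈ 2.5 units.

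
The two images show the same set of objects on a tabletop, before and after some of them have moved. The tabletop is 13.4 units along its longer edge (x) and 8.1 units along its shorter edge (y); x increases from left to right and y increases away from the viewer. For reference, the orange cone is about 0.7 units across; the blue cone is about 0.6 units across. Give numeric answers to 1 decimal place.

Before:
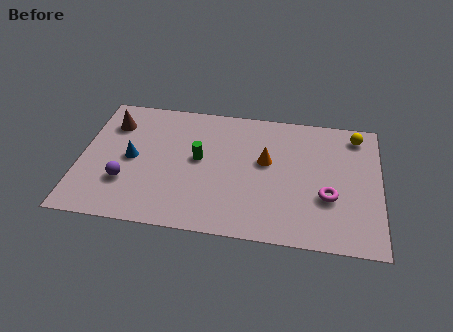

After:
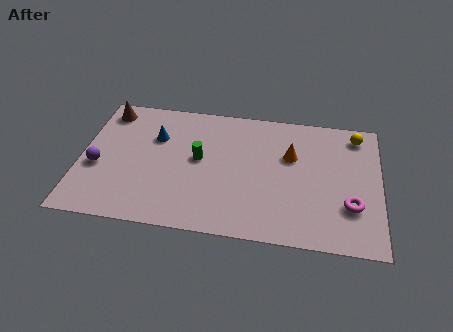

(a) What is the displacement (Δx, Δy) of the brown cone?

(-0.3, 0.8)

The brown cone was at about (1.3, 6.1) and moved to about (1.0, 6.9).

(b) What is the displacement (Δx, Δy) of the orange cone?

(1.1, 0.5)

The orange cone was at about (8.3, 4.7) and moved to about (9.4, 5.2).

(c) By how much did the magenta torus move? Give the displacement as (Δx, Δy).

(1.0, -0.4)

The magenta torus was at about (11.1, 2.9) and moved to about (12.1, 2.5).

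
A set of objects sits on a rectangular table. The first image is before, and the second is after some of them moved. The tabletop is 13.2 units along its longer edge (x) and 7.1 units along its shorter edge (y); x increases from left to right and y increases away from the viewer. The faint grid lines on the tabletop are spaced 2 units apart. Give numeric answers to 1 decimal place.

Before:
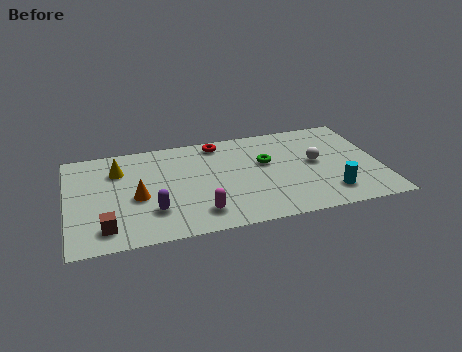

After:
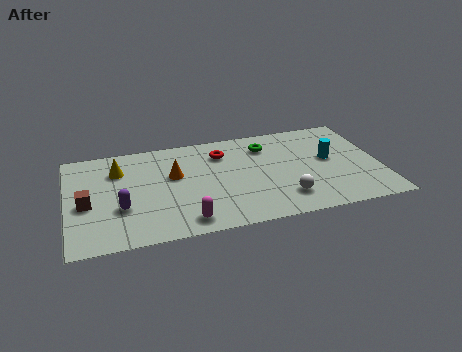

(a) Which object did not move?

the yellow cone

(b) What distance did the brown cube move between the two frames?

1.9

The brown cube was near (1.5, 1.3) before and (0.8, 3.1) after, so it travelled √(0.7² + 1.8²) ≈ 1.9 units.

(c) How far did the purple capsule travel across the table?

1.4

The purple capsule moved from about (3.5, 2.0) to (2.2, 2.5), a distance of √(1.3² + 0.5²) ≈ 1.4.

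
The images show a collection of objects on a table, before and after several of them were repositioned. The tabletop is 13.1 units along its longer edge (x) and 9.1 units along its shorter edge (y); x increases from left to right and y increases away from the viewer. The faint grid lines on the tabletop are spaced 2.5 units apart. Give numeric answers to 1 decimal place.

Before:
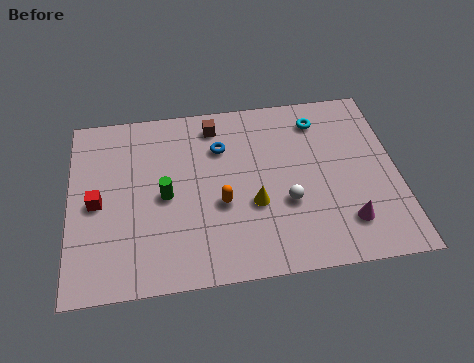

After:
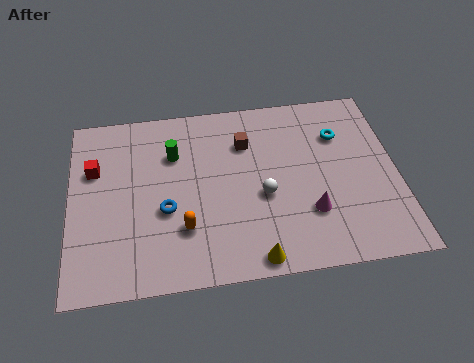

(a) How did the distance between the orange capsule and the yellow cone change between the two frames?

+1.9

They were about 1.3 units apart before and 3.2 after — 1.9 units further apart.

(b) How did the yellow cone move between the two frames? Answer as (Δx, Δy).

(-0.1, -2.6)

From the two frames, the yellow cone sits at roughly (7.3, 3.4) before and (7.2, 0.8) after.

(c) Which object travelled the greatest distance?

the blue torus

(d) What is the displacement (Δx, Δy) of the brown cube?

(1.2, -1.1)

The brown cube was at about (5.9, 7.7) and moved to about (7.1, 6.6).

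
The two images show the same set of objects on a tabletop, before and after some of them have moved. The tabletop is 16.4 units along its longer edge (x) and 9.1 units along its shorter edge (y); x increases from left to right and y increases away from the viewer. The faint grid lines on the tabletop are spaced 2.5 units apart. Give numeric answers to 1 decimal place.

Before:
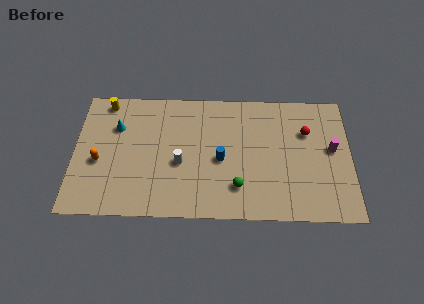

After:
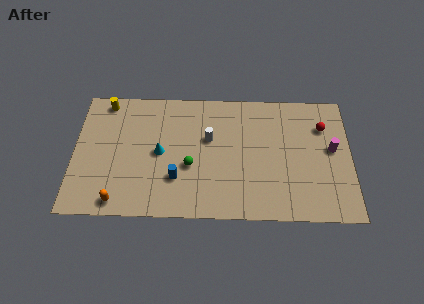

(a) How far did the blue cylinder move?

3.0

The blue cylinder moved from about (8.7, 4.1) to (6.1, 2.7), a distance of √(2.6² + 1.4²) ≈ 3.0.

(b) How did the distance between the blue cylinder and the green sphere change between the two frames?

-0.9

The distance was about 2.1 in the first image and 1.2 in the second, so they moved 0.9 units closer together.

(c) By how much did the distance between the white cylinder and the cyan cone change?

-1.4

The distance was about 4.5 in the first image and 3.1 in the second, so they moved 1.4 units closer together.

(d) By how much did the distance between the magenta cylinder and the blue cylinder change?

+2.8

They were about 6.7 units apart before and 9.5 after — 2.8 units further apart.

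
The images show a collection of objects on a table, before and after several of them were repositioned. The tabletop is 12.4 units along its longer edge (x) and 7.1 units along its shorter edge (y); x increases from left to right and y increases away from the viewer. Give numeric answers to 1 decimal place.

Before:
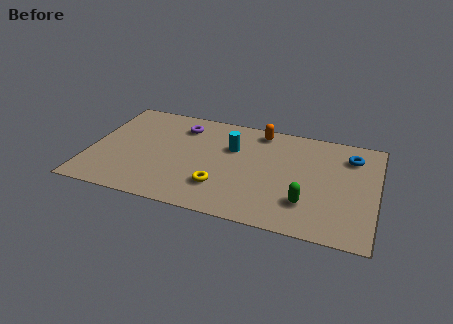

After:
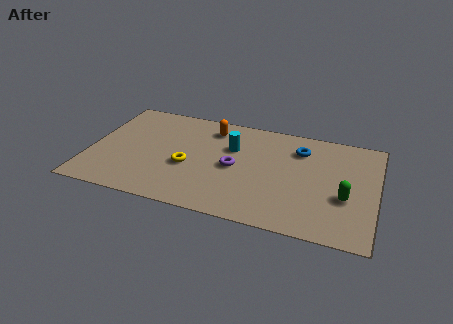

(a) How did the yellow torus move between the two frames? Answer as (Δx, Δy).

(-1.5, 1.0)

From the two frames, the yellow torus sits at roughly (5.8, 1.9) before and (4.3, 2.9) after.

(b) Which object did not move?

the cyan cylinder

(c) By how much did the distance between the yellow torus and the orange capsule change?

-1.5

The distance was about 4.5 in the first image and 3.0 in the second, so they moved 1.5 units closer together.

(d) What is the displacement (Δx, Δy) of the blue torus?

(-2.2, -0.1)

The blue torus started near (11.2, 5.5) and ended near (9.0, 5.4).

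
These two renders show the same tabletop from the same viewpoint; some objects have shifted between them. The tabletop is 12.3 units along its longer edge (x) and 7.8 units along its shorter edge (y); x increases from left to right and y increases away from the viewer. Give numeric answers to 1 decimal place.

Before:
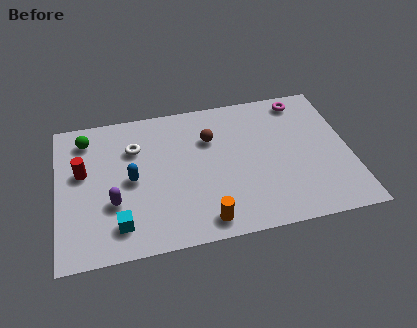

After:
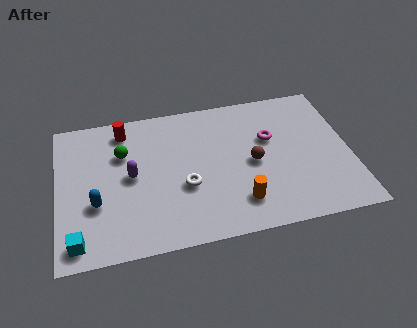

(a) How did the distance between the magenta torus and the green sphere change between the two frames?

-3.0

The distance was about 9.2 in the first image and 6.2 in the second, so they moved 3.0 units closer together.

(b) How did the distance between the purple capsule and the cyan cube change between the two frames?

+2.6

The distance was about 1.2 in the first image and 3.8 in the second, so they moved 2.6 units further apart.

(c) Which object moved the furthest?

the white torus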